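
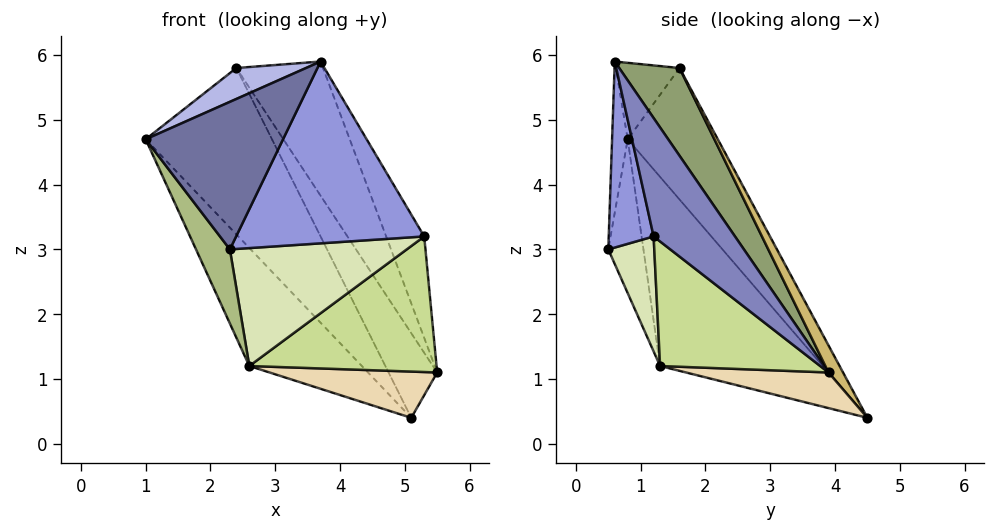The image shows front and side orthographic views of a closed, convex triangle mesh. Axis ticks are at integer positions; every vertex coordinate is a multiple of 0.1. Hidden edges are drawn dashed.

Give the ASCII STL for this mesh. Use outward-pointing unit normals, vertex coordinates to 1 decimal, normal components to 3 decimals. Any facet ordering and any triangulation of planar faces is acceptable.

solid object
 facet normal -0.113 -0.990 0.089
  outer loop
   vertex 2.3 0.5 3.0
   vertex 3.7 0.6 5.9
   vertex 1.0 0.8 4.7
  endloop
 endfacet
 facet normal 0.766 0.358 0.534
  outer loop
   vertex 5.3 1.2 3.2
   vertex 5.5 3.9 1.1
   vertex 3.7 0.6 5.9
  endloop
 endfacet
 facet normal 0.231 -0.970 -0.078
  outer loop
   vertex 5.3 1.2 3.2
   vertex 3.7 0.6 5.9
   vertex 2.3 0.5 3.0
  endloop
 endfacet
 facet normal -0.393 -0.430 0.813
  outer loop
   vertex 2.4 1.6 5.8
   vertex 1.0 0.8 4.7
   vertex 3.7 0.6 5.9
  endloop
 endfacet
 facet normal 0.451 0.648 0.614
  outer loop
   vertex 2.4 1.6 5.8
   vertex 3.7 0.6 5.9
   vertex 5.5 3.9 1.1
  endloop
 endfacet
 facet normal -0.662 -0.638 -0.394
  outer loop
   vertex 2.6 1.3 1.2
   vertex 2.3 0.5 3.0
   vertex 1.0 0.8 4.7
  endloop
 endfacet
 facet normal 0.479 -0.561 -0.675
  outer loop
   vertex 2.6 1.3 1.2
   vertex 5.5 3.9 1.1
   vertex 5.3 1.2 3.2
  endloop
 endfacet
 facet normal 0.235 -0.902 -0.362
  outer loop
   vertex 2.6 1.3 1.2
   vertex 5.3 1.2 3.2
   vertex 2.3 0.5 3.0
  endloop
 endfacet
 facet normal -0.574 0.806 0.145
  outer loop
   vertex 5.1 4.5 0.4
   vertex 1.0 0.8 4.7
   vertex 2.4 1.6 5.8
  endloop
 endfacet
 facet normal 0.239 0.801 0.549
  outer loop
   vertex 5.1 4.5 0.4
   vertex 2.4 1.6 5.8
   vertex 5.5 3.9 1.1
  endloop
 endfacet
 facet normal -0.789 0.546 -0.283
  outer loop
   vertex 5.1 4.5 0.4
   vertex 2.6 1.3 1.2
   vertex 1.0 0.8 4.7
  endloop
 endfacet
 facet normal 0.453 -0.533 -0.715
  outer loop
   vertex 5.1 4.5 0.4
   vertex 5.5 3.9 1.1
   vertex 2.6 1.3 1.2
  endloop
 endfacet
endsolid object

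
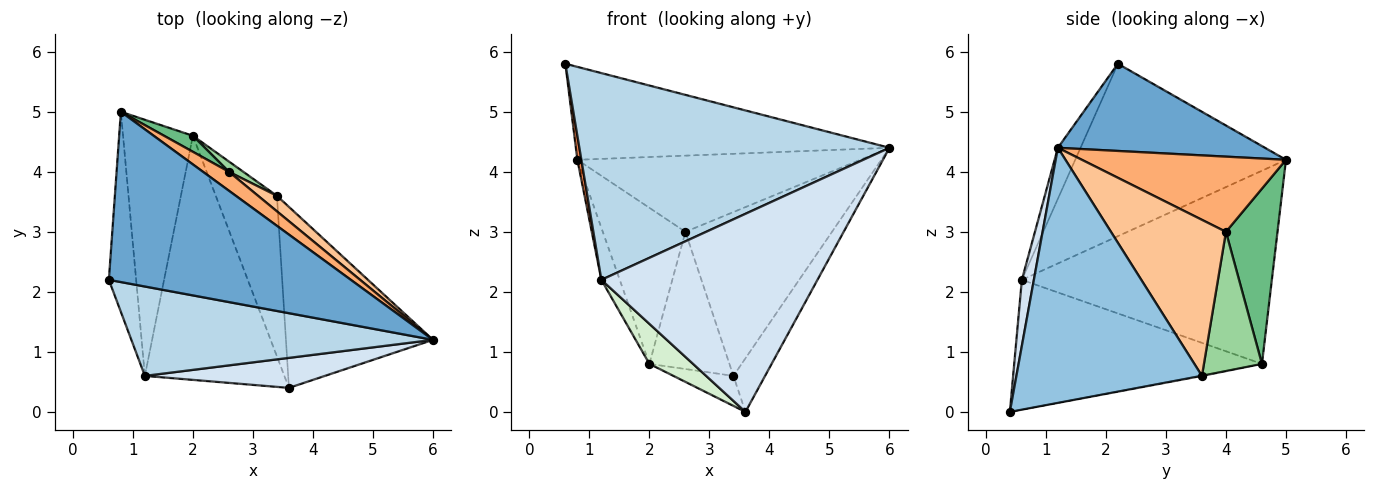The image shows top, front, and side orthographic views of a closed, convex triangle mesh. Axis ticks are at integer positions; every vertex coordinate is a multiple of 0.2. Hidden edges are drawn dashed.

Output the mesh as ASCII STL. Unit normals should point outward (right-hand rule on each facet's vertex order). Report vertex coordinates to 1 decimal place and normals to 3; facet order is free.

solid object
 facet normal 0.302 0.457 0.837
  outer loop
   vertex 0.8 5.0 4.2
   vertex 0.6 2.2 5.8
   vertex 6.0 1.2 4.4
  endloop
 endfacet
 facet normal 0.857 0.146 -0.494
  outer loop
   vertex 3.4 3.6 0.6
   vertex 6.0 1.2 4.4
   vertex 3.6 0.4 0.0
  endloop
 endfacet
 facet normal -0.067 -0.916 0.396
  outer loop
   vertex 1.2 0.6 2.2
   vertex 6.0 1.2 4.4
   vertex 0.6 2.2 5.8
  endloop
 endfacet
 facet normal 0.055 -0.987 0.150
  outer loop
   vertex 1.2 0.6 2.2
   vertex 3.6 0.4 0.0
   vertex 6.0 1.2 4.4
  endloop
 endfacet
 facet normal -0.988 -0.019 -0.156
  outer loop
   vertex 1.2 0.6 2.2
   vertex 0.6 2.2 5.8
   vertex 0.8 5.0 4.2
  endloop
 endfacet
 facet normal 0.573 0.795 0.198
  outer loop
   vertex 2.6 4.0 3.0
   vertex 0.8 5.0 4.2
   vertex 6.0 1.2 4.4
  endloop
 endfacet
 facet normal 0.616 0.785 0.074
  outer loop
   vertex 2.6 4.0 3.0
   vertex 6.0 1.2 4.4
   vertex 3.4 3.6 0.6
  endloop
 endfacet
 facet normal -0.938 0.069 -0.339
  outer loop
   vertex 2.0 4.6 0.8
   vertex 1.2 0.6 2.2
   vertex 0.8 5.0 4.2
  endloop
 endfacet
 facet normal 0.527 0.845 0.087
  outer loop
   vertex 2.0 4.6 0.8
   vertex 0.8 5.0 4.2
   vertex 2.6 4.0 3.0
  endloop
 endfacet
 facet normal 0.586 0.808 0.061
  outer loop
   vertex 2.0 4.6 0.8
   vertex 2.6 4.0 3.0
   vertex 3.4 3.6 0.6
  endloop
 endfacet
 facet normal -0.009 0.184 -0.983
  outer loop
   vertex 2.0 4.6 0.8
   vertex 3.4 3.6 0.6
   vertex 3.6 0.4 0.0
  endloop
 endfacet
 facet normal -0.676 -0.119 -0.727
  outer loop
   vertex 2.0 4.6 0.8
   vertex 3.6 0.4 0.0
   vertex 1.2 0.6 2.2
  endloop
 endfacet
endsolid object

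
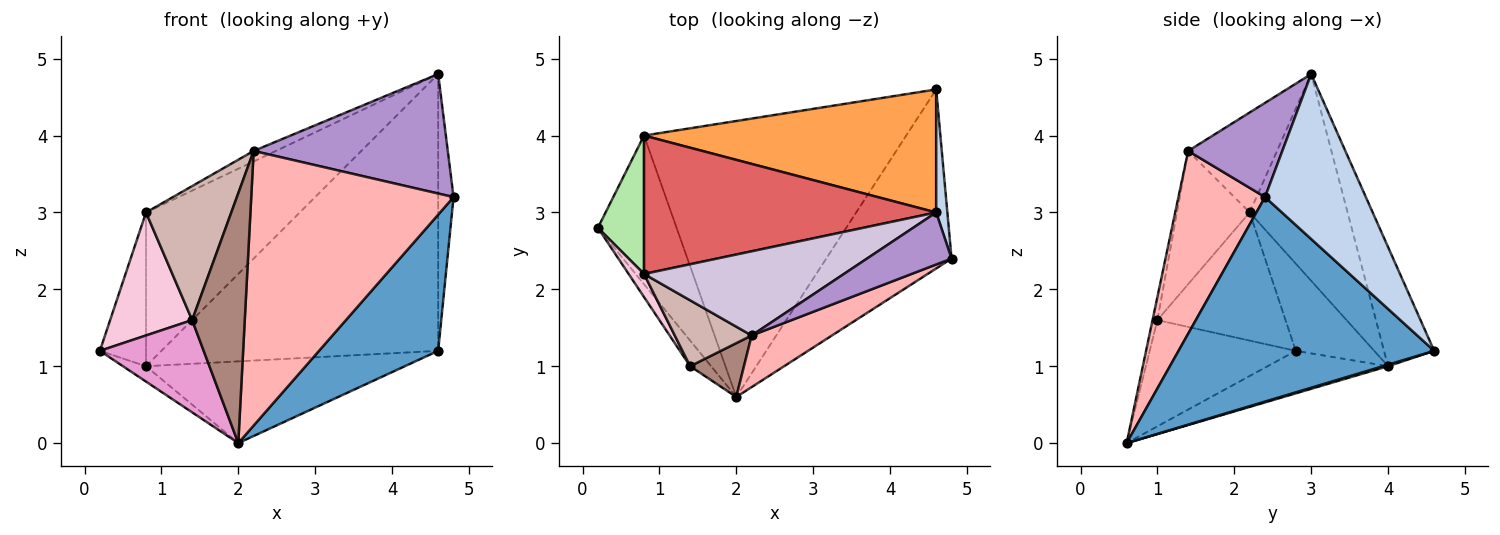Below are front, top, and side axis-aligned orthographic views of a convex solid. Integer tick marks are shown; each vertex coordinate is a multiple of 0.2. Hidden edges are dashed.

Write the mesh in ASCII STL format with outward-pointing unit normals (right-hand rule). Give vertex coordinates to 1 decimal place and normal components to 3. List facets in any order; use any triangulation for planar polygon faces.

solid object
 facet normal 0.792 -0.369 -0.486
  outer loop
   vertex 2.0 0.6 0.0
   vertex 4.6 4.6 1.2
   vertex 4.8 2.4 3.2
  endloop
 endfacet
 facet normal 0.986 0.150 0.067
  outer loop
   vertex 4.6 3.0 4.8
   vertex 4.8 2.4 3.2
   vertex 4.6 4.6 1.2
  endloop
 endfacet
 facet normal -0.163 0.902 0.401
  outer loop
   vertex 0.8 4.0 1.0
   vertex 4.6 3.0 4.8
   vertex 4.6 4.6 1.2
  endloop
 endfacet
 facet normal -0.473 0.091 -0.876
  outer loop
   vertex 0.8 4.0 1.0
   vertex 2.0 0.6 0.0
   vertex 0.2 2.8 1.2
  endloop
 endfacet
 facet normal 0.006 0.284 -0.959
  outer loop
   vertex 0.8 4.0 1.0
   vertex 4.6 4.6 1.2
   vertex 2.0 0.6 0.0
  endloop
 endfacet
 facet normal -0.784 0.461 0.415
  outer loop
   vertex 0.8 2.2 3.0
   vertex 0.8 4.0 1.0
   vertex 0.2 2.8 1.2
  endloop
 endfacet
 facet normal -0.428 0.672 0.605
  outer loop
   vertex 0.8 2.2 3.0
   vertex 4.6 3.0 4.8
   vertex 0.8 4.0 1.0
  endloop
 endfacet
 facet normal 0.388 -0.906 0.170
  outer loop
   vertex 2.2 1.4 3.8
   vertex 2.0 0.6 0.0
   vertex 4.8 2.4 3.2
  endloop
 endfacet
 facet normal 0.406 -0.838 0.365
  outer loop
   vertex 2.2 1.4 3.8
   vertex 4.8 2.4 3.2
   vertex 4.6 3.0 4.8
  endloop
 endfacet
 facet normal -0.444 0.111 0.889
  outer loop
   vertex 2.2 1.4 3.8
   vertex 4.6 3.0 4.8
   vertex 0.8 2.2 3.0
  endloop
 endfacet
 facet normal -0.090 -0.974 0.210
  outer loop
   vertex 1.4 1.0 1.6
   vertex 2.0 0.6 0.0
   vertex 2.2 1.4 3.8
  endloop
 endfacet
 facet normal -0.608 -0.713 0.351
  outer loop
   vertex 1.4 1.0 1.6
   vertex 2.2 1.4 3.8
   vertex 0.8 2.2 3.0
  endloop
 endfacet
 facet normal -0.805 -0.572 -0.159
  outer loop
   vertex 1.4 1.0 1.6
   vertex 0.2 2.8 1.2
   vertex 2.0 0.6 0.0
  endloop
 endfacet
 facet normal -0.838 -0.536 0.101
  outer loop
   vertex 1.4 1.0 1.6
   vertex 0.8 2.2 3.0
   vertex 0.2 2.8 1.2
  endloop
 endfacet
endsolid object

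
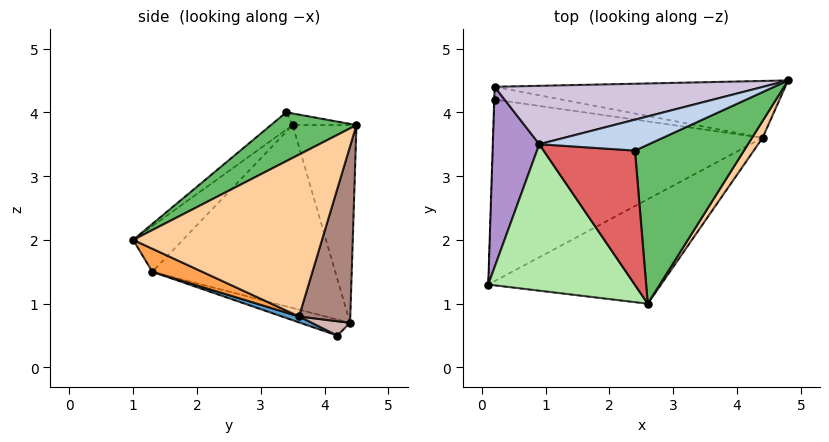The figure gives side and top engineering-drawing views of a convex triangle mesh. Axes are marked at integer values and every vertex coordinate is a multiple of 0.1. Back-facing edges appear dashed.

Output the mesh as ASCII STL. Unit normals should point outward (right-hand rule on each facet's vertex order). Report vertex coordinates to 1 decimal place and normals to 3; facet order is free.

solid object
 facet normal 0.021 -0.327 -0.945
  outer loop
   vertex 4.4 3.6 0.8
   vertex 0.1 1.3 1.5
   vertex 0.2 4.2 0.5
  endloop
 endfacet
 facet normal -0.097 0.380 0.920
  outer loop
   vertex 0.9 3.5 3.8
   vertex 2.4 3.4 4.0
   vertex 4.8 4.5 3.8
  endloop
 endfacet
 facet normal 0.116 -0.481 -0.869
  outer loop
   vertex 2.6 1.0 2.0
   vertex 0.1 1.3 1.5
   vertex 4.4 3.6 0.8
  endloop
 endfacet
 facet normal 0.833 -0.551 0.054
  outer loop
   vertex 2.6 1.0 2.0
   vertex 4.4 3.6 0.8
   vertex 4.8 4.5 3.8
  endloop
 endfacet
 facet normal 0.331 -0.588 0.738
  outer loop
   vertex 2.6 1.0 2.0
   vertex 4.8 4.5 3.8
   vertex 2.4 3.4 4.0
  endloop
 endfacet
 facet normal -0.222 -0.665 0.713
  outer loop
   vertex 2.6 1.0 2.0
   vertex 0.9 3.5 3.8
   vertex 0.1 1.3 1.5
  endloop
 endfacet
 facet normal -0.143 -0.641 0.754
  outer loop
   vertex 2.6 1.0 2.0
   vertex 2.4 3.4 4.0
   vertex 0.9 3.5 3.8
  endloop
 endfacet
 facet normal -0.999 0.026 -0.026
  outer loop
   vertex 0.2 4.4 0.7
   vertex 0.2 4.2 0.5
   vertex 0.1 1.3 1.5
  endloop
 endfacet
 facet normal -0.965 0.094 0.245
  outer loop
   vertex 0.2 4.4 0.7
   vertex 0.1 1.3 1.5
   vertex 0.9 3.5 3.8
  endloop
 endfacet
 facet normal -0.235 0.918 0.320
  outer loop
   vertex 0.2 4.4 0.7
   vertex 0.9 3.5 3.8
   vertex 4.8 4.5 3.8
  endloop
 endfacet
 facet normal 0.185 0.934 -0.305
  outer loop
   vertex 0.2 4.4 0.7
   vertex 4.8 4.5 3.8
   vertex 4.4 3.6 0.8
  endloop
 endfacet
 facet normal 0.150 0.699 -0.699
  outer loop
   vertex 0.2 4.4 0.7
   vertex 4.4 3.6 0.8
   vertex 0.2 4.2 0.5
  endloop
 endfacet
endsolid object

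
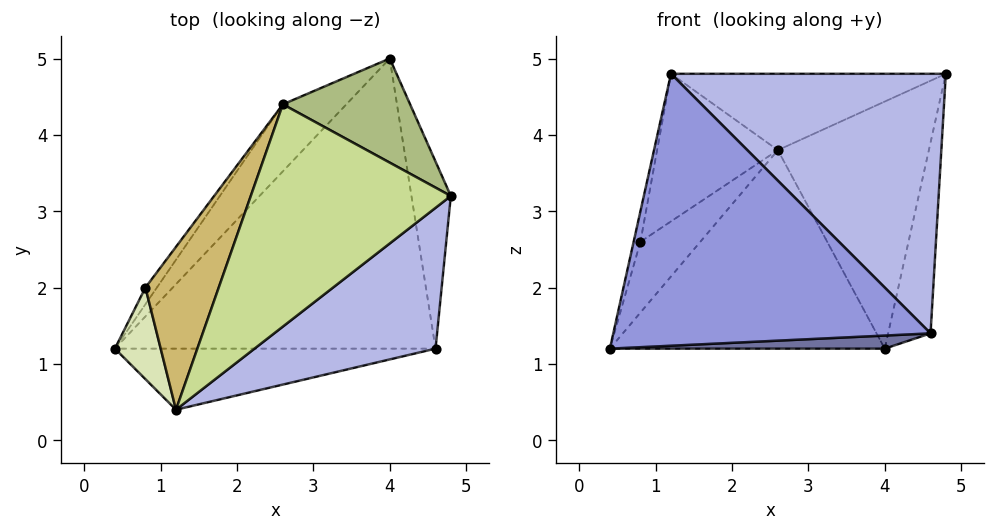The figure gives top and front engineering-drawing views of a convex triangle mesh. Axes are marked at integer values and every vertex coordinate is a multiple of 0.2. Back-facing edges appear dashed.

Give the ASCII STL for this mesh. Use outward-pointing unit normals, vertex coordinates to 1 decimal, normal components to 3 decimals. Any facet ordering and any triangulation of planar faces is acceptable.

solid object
 facet normal 0.048 -0.045 -0.998
  outer loop
   vertex 4.6 1.2 1.4
   vertex 0.4 1.2 1.2
   vertex 4.0 5.0 1.2
  endloop
 endfacet
 facet normal 0.979 0.147 -0.144
  outer loop
   vertex 4.6 1.2 1.4
   vertex 4.0 5.0 1.2
   vertex 4.8 3.2 4.8
  endloop
 endfacet
 facet normal 0.010 -0.976 -0.219
  outer loop
   vertex 4.6 1.2 1.4
   vertex 1.2 0.4 4.8
   vertex 0.4 1.2 1.2
  endloop
 endfacet
 facet normal 0.564 -0.726 0.394
  outer loop
   vertex 4.6 1.2 1.4
   vertex 4.8 3.2 4.8
   vertex 1.2 0.4 4.8
  endloop
 endfacet
 facet normal -0.707 0.670 -0.226
  outer loop
   vertex 2.6 4.4 3.8
   vertex 4.0 5.0 1.2
   vertex 0.4 1.2 1.2
  endloop
 endfacet
 facet normal 0.310 0.876 0.369
  outer loop
   vertex 2.6 4.4 3.8
   vertex 4.8 3.2 4.8
   vertex 4.0 5.0 1.2
  endloop
 endfacet
 facet normal -0.245 0.315 0.917
  outer loop
   vertex 2.6 4.4 3.8
   vertex 1.2 0.4 4.8
   vertex 4.8 3.2 4.8
  endloop
 endfacet
 facet normal -0.969 0.078 0.233
  outer loop
   vertex 0.8 2.0 2.6
   vertex 0.4 1.2 1.2
   vertex 1.2 0.4 4.8
  endloop
 endfacet
 facet normal -0.753 0.640 -0.151
  outer loop
   vertex 0.8 2.0 2.6
   vertex 2.6 4.4 3.8
   vertex 0.4 1.2 1.2
  endloop
 endfacet
 facet normal -0.812 0.392 0.433
  outer loop
   vertex 0.8 2.0 2.6
   vertex 1.2 0.4 4.8
   vertex 2.6 4.4 3.8
  endloop
 endfacet
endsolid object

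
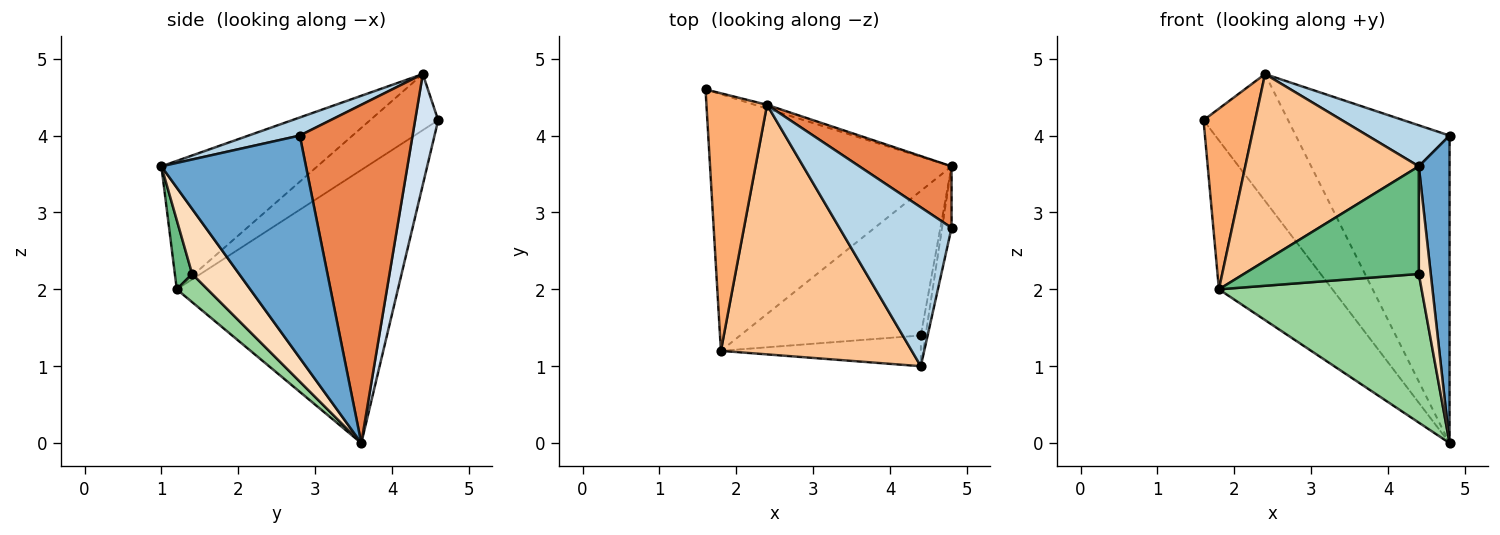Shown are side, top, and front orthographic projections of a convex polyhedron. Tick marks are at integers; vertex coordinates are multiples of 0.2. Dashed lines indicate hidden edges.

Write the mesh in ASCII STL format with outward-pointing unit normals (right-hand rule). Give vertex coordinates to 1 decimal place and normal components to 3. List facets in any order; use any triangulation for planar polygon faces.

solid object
 facet normal 0.977 -0.208 -0.042
  outer loop
   vertex 4.8 3.6 0.0
   vertex 4.8 2.8 4.0
   vertex 4.4 1.0 3.6
  endloop
 endfacet
 facet normal -0.699 0.359 -0.618
  outer loop
   vertex 1.8 1.2 2.0
   vertex 1.6 4.6 4.2
   vertex 4.8 3.6 0.0
  endloop
 endfacet
 facet normal 0.154 -0.247 0.957
  outer loop
   vertex 2.4 4.4 4.8
   vertex 4.4 1.0 3.6
   vertex 4.8 2.8 4.0
  endloop
 endfacet
 facet normal 0.263 0.964 -0.029
  outer loop
   vertex 2.4 4.4 4.8
   vertex 4.8 3.6 0.0
   vertex 1.6 4.6 4.2
  endloop
 endfacet
 facet normal 0.584 0.796 0.159
  outer loop
   vertex 2.4 4.4 4.8
   vertex 4.8 2.8 4.0
   vertex 4.8 3.6 0.0
  endloop
 endfacet
 facet normal -0.604 -0.458 0.653
  outer loop
   vertex 2.4 4.4 4.8
   vertex 1.6 4.6 4.2
   vertex 1.8 1.2 2.0
  endloop
 endfacet
 facet normal -0.474 -0.528 0.705
  outer loop
   vertex 2.4 4.4 4.8
   vertex 1.8 1.2 2.0
   vertex 4.4 1.0 3.6
  endloop
 endfacet
 facet normal 0.967 -0.246 -0.070
  outer loop
   vertex 4.4 1.4 2.2
   vertex 4.8 3.6 0.0
   vertex 4.4 1.0 3.6
  endloop
 endfacet
 facet normal 0.095 -0.957 -0.273
  outer loop
   vertex 4.4 1.4 2.2
   vertex 4.4 1.0 3.6
   vertex 1.8 1.2 2.0
  endloop
 endfacet
 facet normal 0.108 -0.713 -0.693
  outer loop
   vertex 4.4 1.4 2.2
   vertex 1.8 1.2 2.0
   vertex 4.8 3.6 0.0
  endloop
 endfacet
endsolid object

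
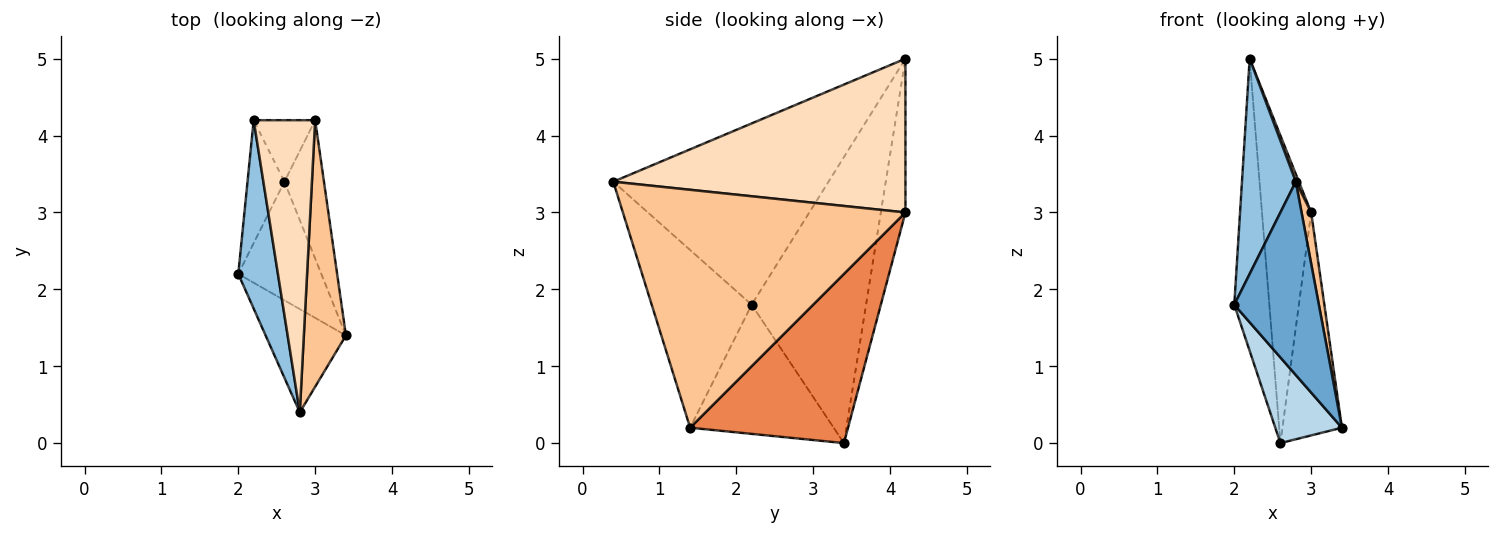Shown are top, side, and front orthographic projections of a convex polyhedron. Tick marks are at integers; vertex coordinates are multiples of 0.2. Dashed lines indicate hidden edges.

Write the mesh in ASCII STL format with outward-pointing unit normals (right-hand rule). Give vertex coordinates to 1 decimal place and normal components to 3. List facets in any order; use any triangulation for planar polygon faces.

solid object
 facet normal -0.722 -0.611 -0.326
  outer loop
   vertex 2.8 0.4 3.4
   vertex 2.0 2.2 1.8
   vertex 3.4 1.4 0.2
  endloop
 endfacet
 facet normal -0.949 -0.237 0.208
  outer loop
   vertex 2.8 0.4 3.4
   vertex 2.2 4.2 5.0
   vertex 2.0 2.2 1.8
  endloop
 endfacet
 facet normal -0.784 -0.364 -0.504
  outer loop
   vertex 2.6 3.4 0.0
   vertex 3.4 1.4 0.2
   vertex 2.0 2.2 1.8
  endloop
 endfacet
 facet normal -0.949 0.291 -0.122
  outer loop
   vertex 2.6 3.4 0.0
   vertex 2.0 2.2 1.8
   vertex 2.2 4.2 5.0
  endloop
 endfacet
 facet normal 0.914 0.344 -0.214
  outer loop
   vertex 3.0 4.2 3.0
   vertex 3.4 1.4 0.2
   vertex 2.6 3.4 0.0
  endloop
 endfacet
 facet normal -0.440 0.880 -0.176
  outer loop
   vertex 3.0 4.2 3.0
   vertex 2.6 3.4 0.0
   vertex 2.2 4.2 5.0
  endloop
 endfacet
 facet normal 0.984 -0.033 0.174
  outer loop
   vertex 3.0 4.2 3.0
   vertex 2.8 0.4 3.4
   vertex 3.4 1.4 0.2
  endloop
 endfacet
 facet normal 0.928 -0.010 0.371
  outer loop
   vertex 3.0 4.2 3.0
   vertex 2.2 4.2 5.0
   vertex 2.8 0.4 3.4
  endloop
 endfacet
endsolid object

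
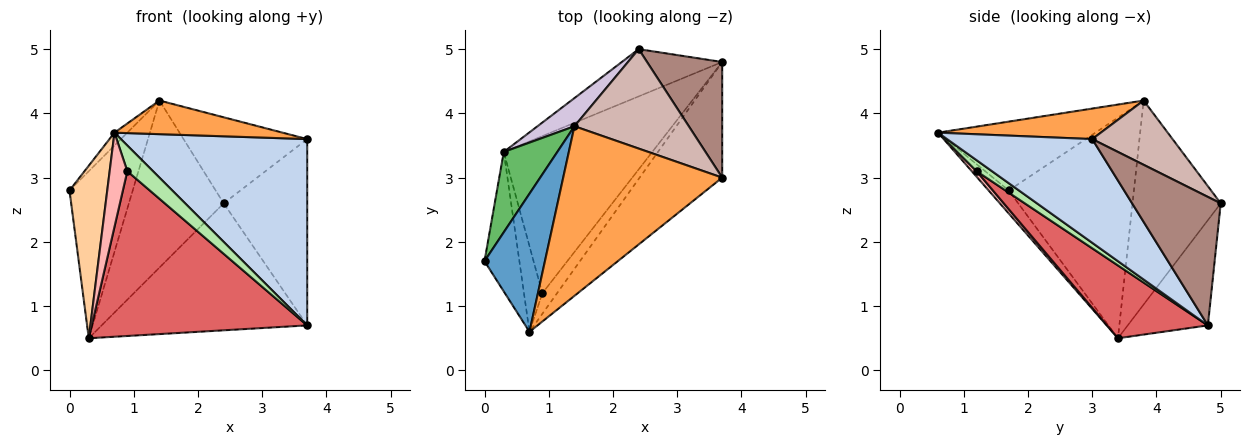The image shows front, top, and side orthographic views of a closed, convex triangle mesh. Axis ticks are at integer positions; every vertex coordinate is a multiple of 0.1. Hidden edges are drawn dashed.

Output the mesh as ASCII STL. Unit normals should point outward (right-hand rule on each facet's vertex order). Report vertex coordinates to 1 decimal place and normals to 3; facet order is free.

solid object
 facet normal -0.750 0.061 0.658
  outer loop
   vertex 1.4 3.8 4.2
   vertex 0.0 1.7 2.8
   vertex 0.7 0.6 3.7
  endloop
 endfacet
 facet normal 0.552 -0.708 -0.440
  outer loop
   vertex 3.7 3.0 3.6
   vertex 0.7 0.6 3.7
   vertex 3.7 4.8 0.7
  endloop
 endfacet
 facet normal 0.185 -0.191 0.964
  outer loop
   vertex 3.7 3.0 3.6
   vertex 1.4 3.8 4.2
   vertex 0.7 0.6 3.7
  endloop
 endfacet
 facet normal -0.382 -0.719 -0.581
  outer loop
   vertex 0.3 3.4 0.5
   vertex 0.7 0.6 3.7
   vertex 0.0 1.7 2.8
  endloop
 endfacet
 facet normal -0.872 0.440 0.212
  outer loop
   vertex 0.3 3.4 0.5
   vertex 0.0 1.7 2.8
   vertex 1.4 3.8 4.2
  endloop
 endfacet
 facet normal 0.424 -0.707 -0.566
  outer loop
   vertex 0.9 1.2 3.1
   vertex 3.7 4.8 0.7
   vertex 0.7 0.6 3.7
  endloop
 endfacet
 facet normal 0.321 -0.685 -0.654
  outer loop
   vertex 0.9 1.2 3.1
   vertex 0.3 3.4 0.5
   vertex 3.7 4.8 0.7
  endloop
 endfacet
 facet normal 0.198 -0.725 -0.659
  outer loop
   vertex 0.9 1.2 3.1
   vertex 0.7 0.6 3.7
   vertex 0.3 3.4 0.5
  endloop
 endfacet
 facet normal -0.343 0.880 -0.327
  outer loop
   vertex 2.4 5.0 2.6
   vertex 3.7 4.8 0.7
   vertex 0.3 3.4 0.5
  endloop
 endfacet
 facet normal -0.676 0.727 0.122
  outer loop
   vertex 2.4 5.0 2.6
   vertex 0.3 3.4 0.5
   vertex 1.4 3.8 4.2
  endloop
 endfacet
 facet normal 0.670 0.631 0.392
  outer loop
   vertex 2.4 5.0 2.6
   vertex 3.7 3.0 3.6
   vertex 3.7 4.8 0.7
  endloop
 endfacet
 facet normal 0.391 0.602 0.696
  outer loop
   vertex 2.4 5.0 2.6
   vertex 1.4 3.8 4.2
   vertex 3.7 3.0 3.6
  endloop
 endfacet
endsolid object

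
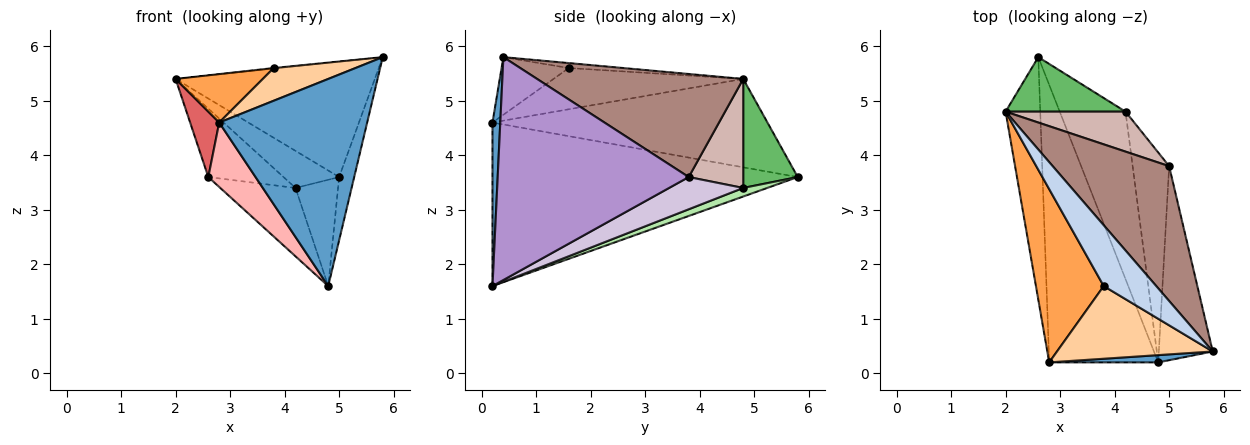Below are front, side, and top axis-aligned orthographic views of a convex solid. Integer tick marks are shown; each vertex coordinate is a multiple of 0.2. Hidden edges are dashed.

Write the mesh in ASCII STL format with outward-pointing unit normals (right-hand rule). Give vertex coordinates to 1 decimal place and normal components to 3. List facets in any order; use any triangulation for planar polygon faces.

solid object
 facet normal 0.053 -0.998 0.035
  outer loop
   vertex 4.8 0.2 1.6
   vertex 5.8 0.4 5.8
   vertex 2.8 0.2 4.6
  endloop
 endfacet
 facet normal -0.094 0.009 0.996
  outer loop
   vertex 3.8 1.6 5.6
   vertex 5.8 0.4 5.8
   vertex 2.0 4.8 5.4
  endloop
 endfacet
 facet normal -0.506 -0.232 0.831
  outer loop
   vertex 3.8 1.6 5.6
   vertex 2.0 4.8 5.4
   vertex 2.8 0.2 4.6
  endloop
 endfacet
 facet normal -0.320 -0.389 0.864
  outer loop
   vertex 3.8 1.6 5.6
   vertex 2.8 0.2 4.6
   vertex 5.8 0.4 5.8
  endloop
 endfacet
 facet normal 0.493 0.680 0.542
  outer loop
   vertex 2.6 5.8 3.6
   vertex 2.0 4.8 5.4
   vertex 4.2 4.8 3.4
  endloop
 endfacet
 facet normal 0.120 0.375 -0.919
  outer loop
   vertex 2.6 5.8 3.6
   vertex 4.2 4.8 3.4
   vertex 4.8 0.2 1.6
  endloop
 endfacet
 facet normal -0.927 -0.098 -0.363
  outer loop
   vertex 2.6 5.8 3.6
   vertex 2.8 0.2 4.6
   vertex 2.0 4.8 5.4
  endloop
 endfacet
 facet normal -0.825 -0.128 -0.550
  outer loop
   vertex 2.6 5.8 3.6
   vertex 4.8 0.2 1.6
   vertex 2.8 0.2 4.6
  endloop
 endfacet
 facet normal 0.969 0.076 -0.234
  outer loop
   vertex 5.0 3.8 3.6
   vertex 5.8 0.4 5.8
   vertex 4.8 0.2 1.6
  endloop
 endfacet
 facet normal 0.619 0.355 -0.701
  outer loop
   vertex 5.0 3.8 3.6
   vertex 4.8 0.2 1.6
   vertex 4.2 4.8 3.4
  endloop
 endfacet
 facet normal 0.558 0.539 0.631
  outer loop
   vertex 5.0 3.8 3.6
   vertex 2.0 4.8 5.4
   vertex 5.8 0.4 5.8
  endloop
 endfacet
 facet normal 0.555 0.566 0.610
  outer loop
   vertex 5.0 3.8 3.6
   vertex 4.2 4.8 3.4
   vertex 2.0 4.8 5.4
  endloop
 endfacet
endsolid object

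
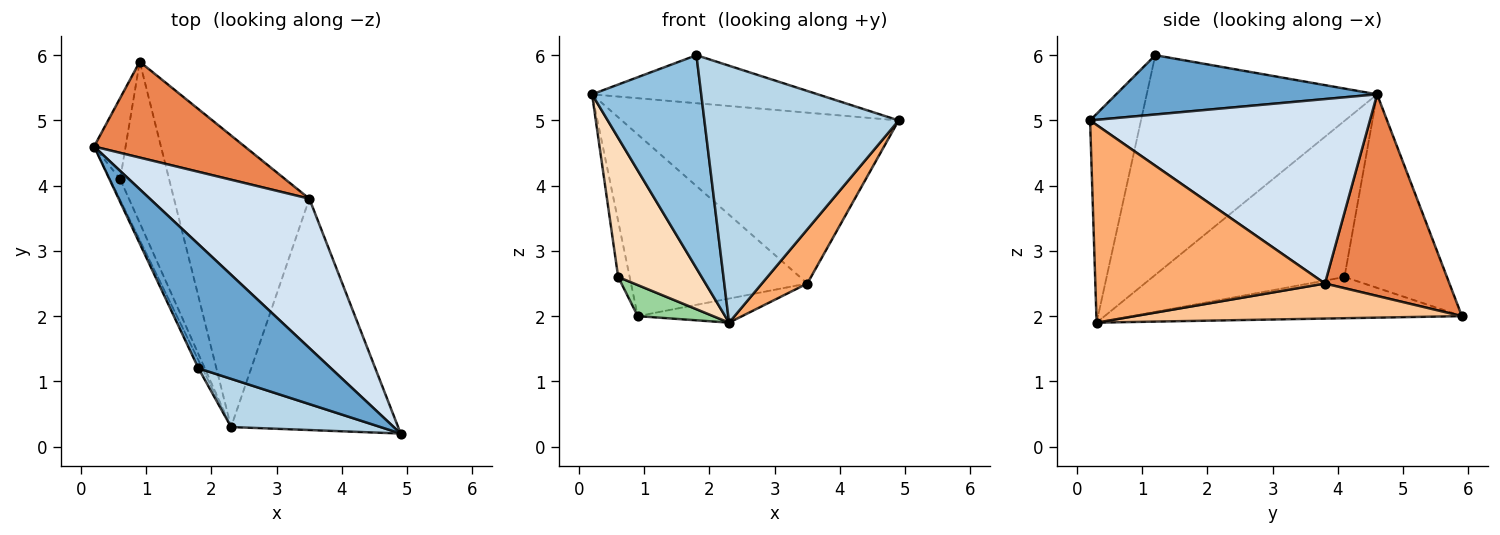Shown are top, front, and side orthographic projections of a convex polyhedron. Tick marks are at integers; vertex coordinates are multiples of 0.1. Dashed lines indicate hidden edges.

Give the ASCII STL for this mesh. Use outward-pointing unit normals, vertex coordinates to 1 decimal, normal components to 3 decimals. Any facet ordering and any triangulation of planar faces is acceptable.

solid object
 facet normal 0.385 0.333 0.861
  outer loop
   vertex 1.8 1.2 6.0
   vertex 4.9 0.2 5.0
   vertex 0.2 4.6 5.4
  endloop
 endfacet
 facet normal -0.904 -0.428 -0.016
  outer loop
   vertex 1.8 1.2 6.0
   vertex 0.2 4.6 5.4
   vertex 2.3 0.3 1.9
  endloop
 endfacet
 facet normal -0.249 -0.952 0.179
  outer loop
   vertex 1.8 1.2 6.0
   vertex 2.3 0.3 1.9
   vertex 4.9 0.2 5.0
  endloop
 endfacet
 facet normal 0.606 0.599 0.524
  outer loop
   vertex 3.5 3.8 2.5
   vertex 0.2 4.6 5.4
   vertex 4.9 0.2 5.0
  endloop
 endfacet
 facet normal 0.530 0.750 0.396
  outer loop
   vertex 3.5 3.8 2.5
   vertex 0.9 5.9 2.0
   vertex 0.2 4.6 5.4
  endloop
 endfacet
 facet normal 0.755 -0.150 -0.638
  outer loop
   vertex 3.5 3.8 2.5
   vertex 4.9 0.2 5.0
   vertex 2.3 0.3 1.9
  endloop
 endfacet
 facet normal 0.250 0.080 -0.965
  outer loop
   vertex 3.5 3.8 2.5
   vertex 2.3 0.3 1.9
   vertex 0.9 5.9 2.0
  endloop
 endfacet
 facet normal -0.915 -0.398 -0.060
  outer loop
   vertex 0.6 4.1 2.6
   vertex 2.3 0.3 1.9
   vertex 0.2 4.6 5.4
  endloop
 endfacet
 facet normal -0.981 0.110 -0.160
  outer loop
   vertex 0.6 4.1 2.6
   vertex 0.2 4.6 5.4
   vertex 0.9 5.9 2.0
  endloop
 endfacet
 facet normal -0.638 -0.146 -0.756
  outer loop
   vertex 0.6 4.1 2.6
   vertex 0.9 5.9 2.0
   vertex 2.3 0.3 1.9
  endloop
 endfacet
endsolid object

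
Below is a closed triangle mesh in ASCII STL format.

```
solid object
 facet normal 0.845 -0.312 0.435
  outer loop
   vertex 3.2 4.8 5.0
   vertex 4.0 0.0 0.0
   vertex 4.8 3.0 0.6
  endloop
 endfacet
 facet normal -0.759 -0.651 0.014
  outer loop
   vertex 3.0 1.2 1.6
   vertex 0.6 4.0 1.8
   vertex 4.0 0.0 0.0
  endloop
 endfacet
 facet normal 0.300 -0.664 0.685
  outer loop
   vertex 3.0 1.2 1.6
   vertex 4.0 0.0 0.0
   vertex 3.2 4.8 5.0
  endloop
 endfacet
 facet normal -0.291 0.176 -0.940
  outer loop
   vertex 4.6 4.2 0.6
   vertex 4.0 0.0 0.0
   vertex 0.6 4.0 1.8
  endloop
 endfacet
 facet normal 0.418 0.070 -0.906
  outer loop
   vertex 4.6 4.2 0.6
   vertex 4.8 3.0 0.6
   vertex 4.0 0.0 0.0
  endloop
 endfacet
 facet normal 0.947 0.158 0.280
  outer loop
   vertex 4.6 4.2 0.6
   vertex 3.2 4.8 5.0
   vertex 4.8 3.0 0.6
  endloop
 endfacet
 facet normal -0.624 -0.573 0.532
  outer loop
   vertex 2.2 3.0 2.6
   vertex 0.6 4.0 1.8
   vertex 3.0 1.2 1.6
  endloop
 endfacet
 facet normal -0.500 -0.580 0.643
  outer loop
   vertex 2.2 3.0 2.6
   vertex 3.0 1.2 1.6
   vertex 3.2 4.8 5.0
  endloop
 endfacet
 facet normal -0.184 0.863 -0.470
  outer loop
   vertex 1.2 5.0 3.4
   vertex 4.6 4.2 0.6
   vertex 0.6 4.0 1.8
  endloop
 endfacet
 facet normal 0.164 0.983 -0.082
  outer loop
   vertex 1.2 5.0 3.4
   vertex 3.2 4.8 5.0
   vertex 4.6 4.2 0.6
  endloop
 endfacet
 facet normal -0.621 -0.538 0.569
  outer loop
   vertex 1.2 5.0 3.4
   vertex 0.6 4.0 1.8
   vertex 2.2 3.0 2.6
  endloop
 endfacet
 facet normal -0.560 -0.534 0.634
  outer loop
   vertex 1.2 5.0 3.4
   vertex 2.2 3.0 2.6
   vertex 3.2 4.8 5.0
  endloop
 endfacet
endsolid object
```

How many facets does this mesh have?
12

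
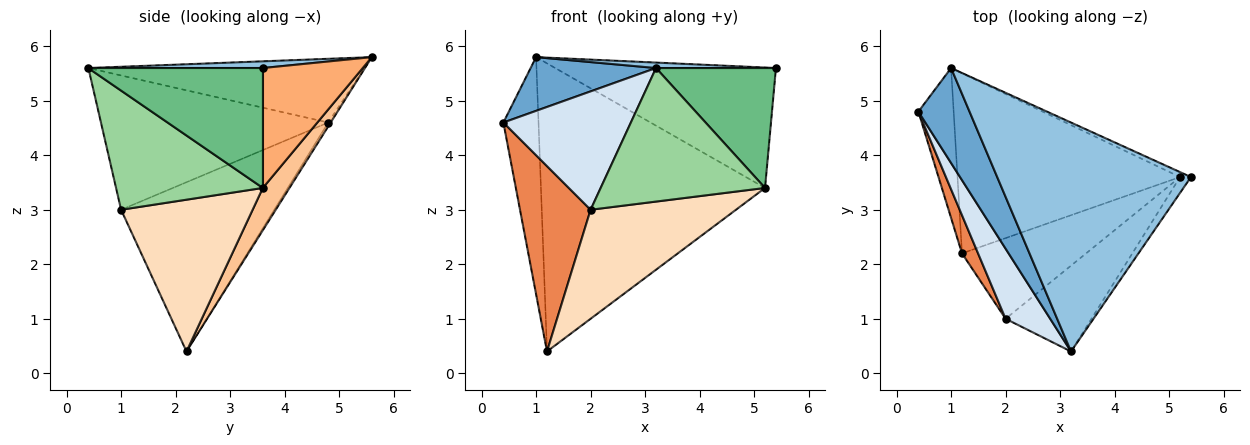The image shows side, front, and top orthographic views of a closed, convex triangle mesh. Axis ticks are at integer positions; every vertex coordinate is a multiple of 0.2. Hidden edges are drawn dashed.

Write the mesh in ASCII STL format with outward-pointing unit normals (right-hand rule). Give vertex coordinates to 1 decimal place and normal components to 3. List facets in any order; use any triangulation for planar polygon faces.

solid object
 facet normal -0.735 -0.334 0.590
  outer loop
   vertex 1.0 5.6 5.8
   vertex 0.4 4.8 4.6
   vertex 3.2 0.4 5.6
  endloop
 endfacet
 facet normal 0.035 -0.024 0.999
  outer loop
   vertex 1.0 5.6 5.8
   vertex 3.2 0.4 5.6
   vertex 5.4 3.6 5.6
  endloop
 endfacet
 facet normal -0.058 0.844 -0.533
  outer loop
   vertex 1.0 5.6 5.8
   vertex 1.2 2.2 0.4
   vertex 0.4 4.8 4.6
  endloop
 endfacet
 facet normal -0.838 -0.470 0.278
  outer loop
   vertex 2.0 1.0 3.0
   vertex 3.2 0.4 5.6
   vertex 0.4 4.8 4.6
  endloop
 endfacet
 facet normal -0.905 -0.417 0.086
  outer loop
   vertex 2.0 1.0 3.0
   vertex 0.4 4.8 4.6
   vertex 1.2 2.2 0.4
  endloop
 endfacet
 facet normal 0.412 0.910 -0.037
  outer loop
   vertex 5.2 3.6 3.4
   vertex 1.0 5.6 5.8
   vertex 5.4 3.6 5.6
  endloop
 endfacet
 facet normal 0.100 0.844 -0.527
  outer loop
   vertex 5.2 3.6 3.4
   vertex 1.2 2.2 0.4
   vertex 1.0 5.6 5.8
  endloop
 endfacet
 facet normal 0.588 -0.650 -0.481
  outer loop
   vertex 5.2 3.6 3.4
   vertex 2.0 1.0 3.0
   vertex 1.2 2.2 0.4
  endloop
 endfacet
 facet normal 0.822 -0.565 -0.075
  outer loop
   vertex 5.2 3.6 3.4
   vertex 5.4 3.6 5.6
   vertex 3.2 0.4 5.6
  endloop
 endfacet
 facet normal 0.601 -0.673 -0.432
  outer loop
   vertex 5.2 3.6 3.4
   vertex 3.2 0.4 5.6
   vertex 2.0 1.0 3.0
  endloop
 endfacet
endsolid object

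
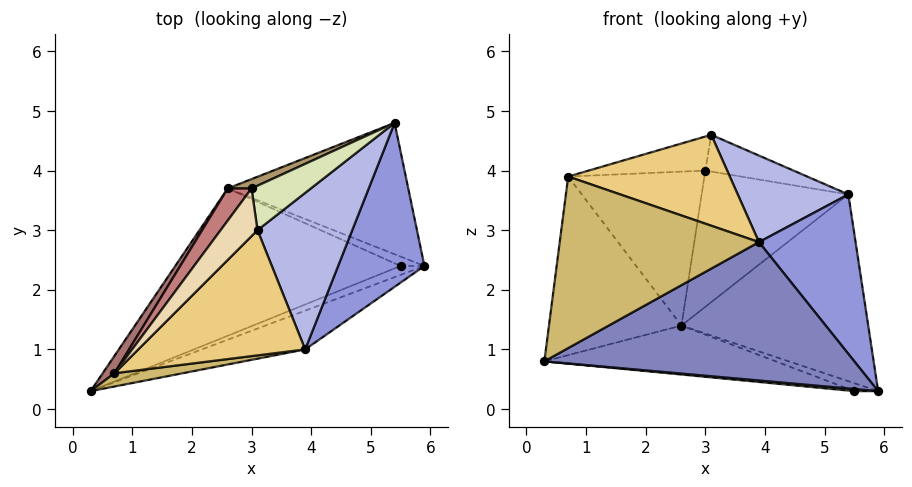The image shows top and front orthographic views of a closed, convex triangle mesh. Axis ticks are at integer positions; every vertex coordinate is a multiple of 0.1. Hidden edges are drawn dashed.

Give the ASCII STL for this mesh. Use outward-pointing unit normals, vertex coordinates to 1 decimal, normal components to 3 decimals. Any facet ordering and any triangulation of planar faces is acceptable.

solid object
 facet normal 0.129 0.811 -0.570
  outer loop
   vertex 2.6 3.7 1.4
   vertex 5.4 4.8 3.6
   vertex 5.9 2.4 0.3
  endloop
 endfacet
 facet normal 0.319 -0.913 -0.256
  outer loop
   vertex 3.9 1.0 2.8
   vertex 0.3 0.3 0.8
   vertex 5.9 2.4 0.3
  endloop
 endfacet
 facet normal 0.811 -0.408 0.420
  outer loop
   vertex 3.9 1.0 2.8
   vertex 5.9 2.4 0.3
   vertex 5.4 4.8 3.6
  endloop
 endfacet
 facet normal 0.605 -0.385 0.697
  outer loop
   vertex 3.9 1.0 2.8
   vertex 5.4 4.8 3.6
   vertex 3.1 3.0 4.6
  endloop
 endfacet
 facet normal 0.000 -0.232 -0.973
  outer loop
   vertex 5.5 2.4 0.3
   vertex 5.9 2.4 0.3
   vertex 0.3 0.3 0.8
  endloop
 endfacet
 facet normal -0.214 0.308 -0.927
  outer loop
   vertex 5.5 2.4 0.3
   vertex 0.3 0.3 0.8
   vertex 2.6 3.7 1.4
  endloop
 endfacet
 facet normal 0.000 0.646 -0.763
  outer loop
   vertex 5.5 2.4 0.3
   vertex 2.6 3.7 1.4
   vertex 5.9 2.4 0.3
  endloop
 endfacet
 facet normal -0.161 0.629 0.761
  outer loop
   vertex 3.0 3.7 4.0
   vertex 3.1 3.0 4.6
   vertex 5.4 4.8 3.6
  endloop
 endfacet
 facet normal -0.407 0.911 0.063
  outer loop
   vertex 3.0 3.7 4.0
   vertex 5.4 4.8 3.6
   vertex 2.6 3.7 1.4
  endloop
 endfacet
 facet normal 0.149 -0.986 0.076
  outer loop
   vertex 0.7 0.6 3.9
   vertex 0.3 0.3 0.8
   vertex 3.9 1.0 2.8
  endloop
 endfacet
 facet normal 0.332 -0.554 0.763
  outer loop
   vertex 0.7 0.6 3.9
   vertex 3.9 1.0 2.8
   vertex 3.1 3.0 4.6
  endloop
 endfacet
 facet normal -0.633 0.450 0.630
  outer loop
   vertex 0.7 0.6 3.9
   vertex 3.1 3.0 4.6
   vertex 3.0 3.7 4.0
  endloop
 endfacet
 facet normal -0.831 0.553 0.054
  outer loop
   vertex 0.7 0.6 3.9
   vertex 2.6 3.7 1.4
   vertex 0.3 0.3 0.8
  endloop
 endfacet
 facet normal -0.799 0.589 0.123
  outer loop
   vertex 0.7 0.6 3.9
   vertex 3.0 3.7 4.0
   vertex 2.6 3.7 1.4
  endloop
 endfacet
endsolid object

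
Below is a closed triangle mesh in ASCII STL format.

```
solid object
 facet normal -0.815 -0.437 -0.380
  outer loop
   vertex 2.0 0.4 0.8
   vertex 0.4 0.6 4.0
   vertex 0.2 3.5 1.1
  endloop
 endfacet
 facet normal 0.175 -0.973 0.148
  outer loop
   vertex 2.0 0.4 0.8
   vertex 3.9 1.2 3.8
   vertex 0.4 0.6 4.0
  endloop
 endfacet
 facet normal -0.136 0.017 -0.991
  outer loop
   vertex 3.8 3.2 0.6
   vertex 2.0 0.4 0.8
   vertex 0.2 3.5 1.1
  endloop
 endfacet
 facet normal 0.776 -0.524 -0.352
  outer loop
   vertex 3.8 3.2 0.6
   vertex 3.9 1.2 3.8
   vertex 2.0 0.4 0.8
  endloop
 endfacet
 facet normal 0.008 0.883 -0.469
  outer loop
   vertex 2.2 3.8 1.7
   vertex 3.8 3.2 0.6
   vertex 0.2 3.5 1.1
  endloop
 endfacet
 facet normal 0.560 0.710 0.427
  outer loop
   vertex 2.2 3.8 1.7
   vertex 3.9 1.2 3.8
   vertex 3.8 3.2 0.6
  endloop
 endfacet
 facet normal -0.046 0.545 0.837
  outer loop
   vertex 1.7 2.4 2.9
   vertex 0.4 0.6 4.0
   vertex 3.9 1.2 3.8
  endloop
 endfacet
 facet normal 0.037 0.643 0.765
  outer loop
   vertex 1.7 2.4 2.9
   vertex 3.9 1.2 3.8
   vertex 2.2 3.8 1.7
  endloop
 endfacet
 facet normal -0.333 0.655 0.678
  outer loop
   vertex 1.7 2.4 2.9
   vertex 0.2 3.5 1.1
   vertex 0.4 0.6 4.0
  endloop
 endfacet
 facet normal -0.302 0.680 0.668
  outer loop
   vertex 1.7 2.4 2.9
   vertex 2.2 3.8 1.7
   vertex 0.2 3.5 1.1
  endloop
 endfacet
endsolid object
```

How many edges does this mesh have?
15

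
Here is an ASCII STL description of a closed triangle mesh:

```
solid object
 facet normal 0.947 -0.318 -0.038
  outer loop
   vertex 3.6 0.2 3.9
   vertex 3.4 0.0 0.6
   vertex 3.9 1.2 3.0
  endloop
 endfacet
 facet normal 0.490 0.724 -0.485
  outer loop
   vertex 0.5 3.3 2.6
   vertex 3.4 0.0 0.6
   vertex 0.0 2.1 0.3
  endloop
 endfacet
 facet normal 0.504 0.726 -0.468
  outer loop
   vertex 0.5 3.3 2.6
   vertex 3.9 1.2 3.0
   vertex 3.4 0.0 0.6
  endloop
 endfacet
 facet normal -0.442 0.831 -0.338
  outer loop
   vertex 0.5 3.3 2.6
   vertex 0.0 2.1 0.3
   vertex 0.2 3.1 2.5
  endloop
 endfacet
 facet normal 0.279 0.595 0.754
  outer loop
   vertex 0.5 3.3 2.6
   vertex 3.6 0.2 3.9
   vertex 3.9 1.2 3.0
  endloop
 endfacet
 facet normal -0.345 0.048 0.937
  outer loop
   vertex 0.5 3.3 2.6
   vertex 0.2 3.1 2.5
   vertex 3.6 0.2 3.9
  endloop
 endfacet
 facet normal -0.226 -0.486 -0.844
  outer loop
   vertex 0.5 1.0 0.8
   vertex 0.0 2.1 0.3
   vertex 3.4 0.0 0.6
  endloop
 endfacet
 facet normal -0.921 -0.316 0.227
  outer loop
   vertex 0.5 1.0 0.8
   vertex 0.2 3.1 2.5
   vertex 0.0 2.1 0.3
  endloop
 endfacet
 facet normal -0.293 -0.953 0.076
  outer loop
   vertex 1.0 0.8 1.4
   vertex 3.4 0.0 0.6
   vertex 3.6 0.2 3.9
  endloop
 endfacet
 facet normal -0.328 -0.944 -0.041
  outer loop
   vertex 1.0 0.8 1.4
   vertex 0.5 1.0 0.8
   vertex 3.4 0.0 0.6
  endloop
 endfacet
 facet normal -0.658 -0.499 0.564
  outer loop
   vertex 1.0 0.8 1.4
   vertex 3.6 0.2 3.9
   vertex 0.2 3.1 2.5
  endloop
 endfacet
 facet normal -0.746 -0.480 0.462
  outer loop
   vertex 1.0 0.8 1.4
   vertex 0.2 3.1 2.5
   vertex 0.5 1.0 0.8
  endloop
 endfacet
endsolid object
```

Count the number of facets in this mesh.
12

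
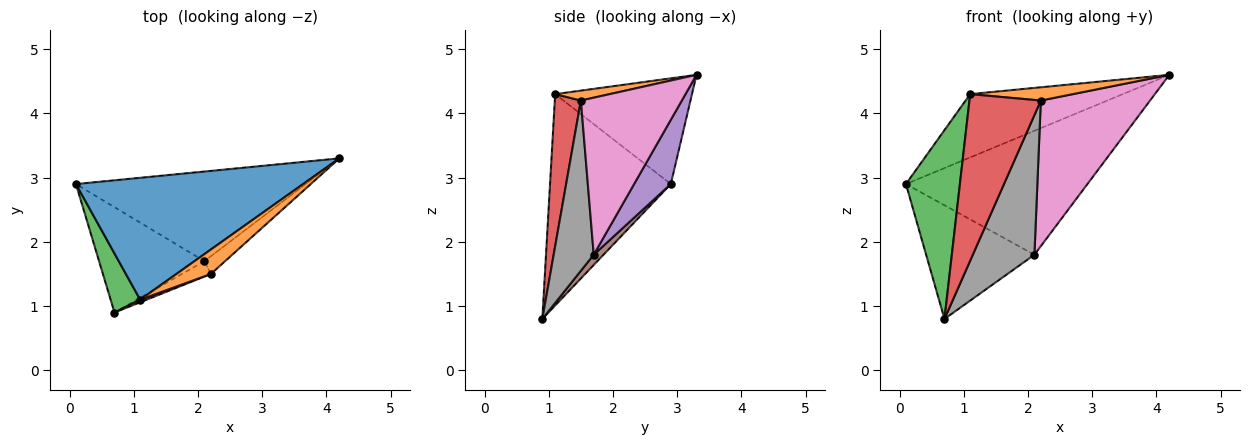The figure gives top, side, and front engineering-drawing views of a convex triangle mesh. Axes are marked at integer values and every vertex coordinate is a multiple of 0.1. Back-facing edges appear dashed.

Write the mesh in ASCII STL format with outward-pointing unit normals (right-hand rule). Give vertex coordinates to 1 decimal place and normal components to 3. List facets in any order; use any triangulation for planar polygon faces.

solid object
 facet normal -0.382 0.426 0.820
  outer loop
   vertex 1.1 1.1 4.3
   vertex 4.2 3.3 4.6
   vertex 0.1 2.9 2.9
  endloop
 endfacet
 facet normal 0.246 -0.462 0.852
  outer loop
   vertex 1.1 1.1 4.3
   vertex 2.2 1.5 4.2
   vertex 4.2 3.3 4.6
  endloop
 endfacet
 facet normal -0.906 -0.405 0.127
  outer loop
   vertex 1.1 1.1 4.3
   vertex 0.1 2.9 2.9
   vertex 0.7 0.9 0.8
  endloop
 endfacet
 facet normal 0.343 -0.939 0.014
  outer loop
   vertex 1.1 1.1 4.3
   vertex 0.7 0.9 0.8
   vertex 2.2 1.5 4.2
  endloop
 endfacet
 facet normal 0.162 0.800 -0.578
  outer loop
   vertex 2.1 1.7 1.8
   vertex 0.1 2.9 2.9
   vertex 4.2 3.3 4.6
  endloop
 endfacet
 facet normal 0.066 0.732 -0.678
  outer loop
   vertex 2.1 1.7 1.8
   vertex 0.7 0.9 0.8
   vertex 0.1 2.9 2.9
  endloop
 endfacet
 facet normal 0.676 -0.731 -0.089
  outer loop
   vertex 2.1 1.7 1.8
   vertex 4.2 3.3 4.6
   vertex 2.2 1.5 4.2
  endloop
 endfacet
 facet normal 0.543 -0.835 -0.092
  outer loop
   vertex 2.1 1.7 1.8
   vertex 2.2 1.5 4.2
   vertex 0.7 0.9 0.8
  endloop
 endfacet
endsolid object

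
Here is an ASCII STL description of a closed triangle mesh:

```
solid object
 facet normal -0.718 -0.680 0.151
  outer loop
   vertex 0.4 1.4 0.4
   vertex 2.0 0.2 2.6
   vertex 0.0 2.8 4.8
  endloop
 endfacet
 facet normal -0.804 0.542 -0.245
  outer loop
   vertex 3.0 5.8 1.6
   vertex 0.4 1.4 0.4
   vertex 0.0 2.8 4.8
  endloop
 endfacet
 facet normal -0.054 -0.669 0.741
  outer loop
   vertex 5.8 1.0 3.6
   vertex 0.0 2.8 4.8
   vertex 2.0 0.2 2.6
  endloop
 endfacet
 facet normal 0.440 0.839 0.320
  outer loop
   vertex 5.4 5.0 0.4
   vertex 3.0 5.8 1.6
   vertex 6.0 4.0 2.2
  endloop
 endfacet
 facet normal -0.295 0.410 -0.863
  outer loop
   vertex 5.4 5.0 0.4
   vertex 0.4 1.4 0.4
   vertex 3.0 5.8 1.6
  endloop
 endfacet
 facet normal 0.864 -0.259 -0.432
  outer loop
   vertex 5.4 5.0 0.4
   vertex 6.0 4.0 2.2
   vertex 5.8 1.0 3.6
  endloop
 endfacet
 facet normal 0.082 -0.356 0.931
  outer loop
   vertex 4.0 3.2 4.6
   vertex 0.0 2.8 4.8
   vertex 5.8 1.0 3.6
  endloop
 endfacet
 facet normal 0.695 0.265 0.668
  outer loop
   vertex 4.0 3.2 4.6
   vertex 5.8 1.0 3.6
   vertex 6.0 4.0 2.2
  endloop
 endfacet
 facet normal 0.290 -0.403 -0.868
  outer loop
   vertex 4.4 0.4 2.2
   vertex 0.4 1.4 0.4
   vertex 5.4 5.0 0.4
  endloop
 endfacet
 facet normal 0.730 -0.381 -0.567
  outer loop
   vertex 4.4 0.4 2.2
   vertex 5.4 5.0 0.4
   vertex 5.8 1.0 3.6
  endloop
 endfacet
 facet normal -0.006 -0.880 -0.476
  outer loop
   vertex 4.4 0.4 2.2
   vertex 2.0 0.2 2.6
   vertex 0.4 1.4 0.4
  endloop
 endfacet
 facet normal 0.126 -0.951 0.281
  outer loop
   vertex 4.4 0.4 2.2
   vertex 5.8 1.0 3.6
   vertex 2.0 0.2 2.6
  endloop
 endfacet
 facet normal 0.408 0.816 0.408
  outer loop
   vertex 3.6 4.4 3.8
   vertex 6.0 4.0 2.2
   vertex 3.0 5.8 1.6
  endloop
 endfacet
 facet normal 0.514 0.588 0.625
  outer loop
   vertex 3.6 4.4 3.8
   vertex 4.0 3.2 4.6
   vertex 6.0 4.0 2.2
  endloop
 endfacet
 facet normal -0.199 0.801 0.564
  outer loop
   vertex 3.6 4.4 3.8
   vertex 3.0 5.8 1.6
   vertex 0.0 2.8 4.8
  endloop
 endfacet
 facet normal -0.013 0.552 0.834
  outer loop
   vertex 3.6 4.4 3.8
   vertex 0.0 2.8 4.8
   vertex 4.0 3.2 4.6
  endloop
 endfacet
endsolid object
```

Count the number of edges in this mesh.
24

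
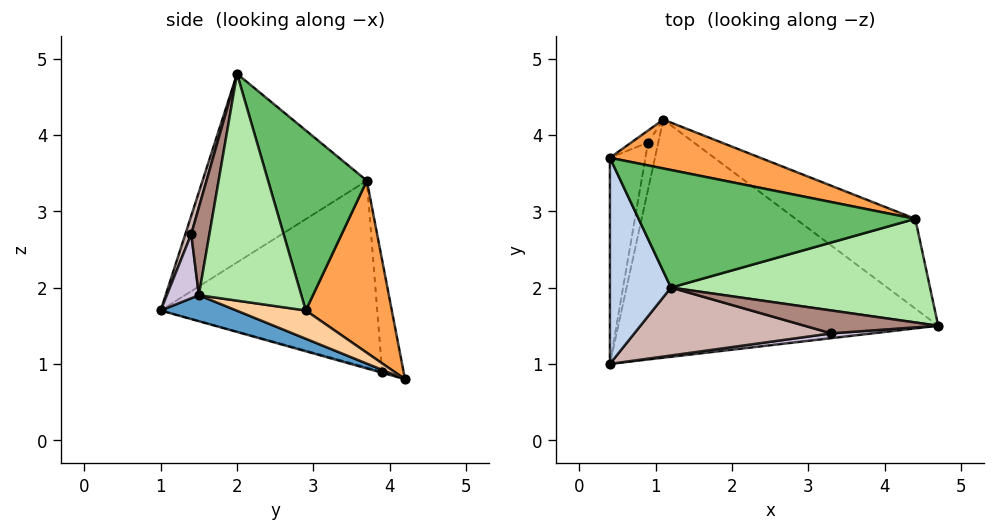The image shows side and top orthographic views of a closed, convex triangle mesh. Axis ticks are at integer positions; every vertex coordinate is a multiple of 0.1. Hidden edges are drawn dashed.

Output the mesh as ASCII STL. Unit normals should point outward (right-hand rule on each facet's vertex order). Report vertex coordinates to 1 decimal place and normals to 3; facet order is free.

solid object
 facet normal 0.078 -0.286 -0.955
  outer loop
   vertex 1.1 4.2 0.8
   vertex 4.7 1.5 1.9
   vertex 0.4 1.0 1.7
  endloop
 endfacet
 facet normal -0.934 -0.190 0.302
  outer loop
   vertex 1.2 2.0 4.8
   vertex 0.4 3.7 3.4
   vertex 0.4 1.0 1.7
  endloop
 endfacet
 facet normal 0.293 0.921 0.256
  outer loop
   vertex 4.4 2.9 1.7
   vertex 1.1 4.2 0.8
   vertex 0.4 3.7 3.4
  endloop
 endfacet
 facet normal 0.229 -0.089 -0.969
  outer loop
   vertex 4.4 2.9 1.7
   vertex 4.7 1.5 1.9
   vertex 1.1 4.2 0.8
  endloop
 endfacet
 facet normal 0.396 0.688 0.609
  outer loop
   vertex 4.4 2.9 1.7
   vertex 0.4 3.7 3.4
   vertex 1.2 2.0 4.8
  endloop
 endfacet
 facet normal 0.639 0.241 0.730
  outer loop
   vertex 4.4 2.9 1.7
   vertex 1.2 2.0 4.8
   vertex 4.7 1.5 1.9
  endloop
 endfacet
 facet normal -0.976 0.117 -0.186
  outer loop
   vertex 0.9 3.9 0.9
   vertex 0.4 1.0 1.7
   vertex 0.4 3.7 3.4
  endloop
 endfacet
 facet normal -0.844 0.520 -0.127
  outer loop
   vertex 0.9 3.9 0.9
   vertex 0.4 3.7 3.4
   vertex 1.1 4.2 0.8
  endloop
 endfacet
 facet normal -0.112 -0.246 -0.963
  outer loop
   vertex 0.9 3.9 0.9
   vertex 1.1 4.2 0.8
   vertex 0.4 1.0 1.7
  endloop
 endfacet
 facet normal 0.112 -0.991 0.072
  outer loop
   vertex 3.3 1.4 2.7
   vertex 0.4 1.0 1.7
   vertex 4.7 1.5 1.9
  endloop
 endfacet
 facet normal 0.388 -0.708 0.590
  outer loop
   vertex 3.3 1.4 2.7
   vertex 4.7 1.5 1.9
   vertex 1.2 2.0 4.8
  endloop
 endfacet
 facet normal 0.028 -0.953 0.300
  outer loop
   vertex 3.3 1.4 2.7
   vertex 1.2 2.0 4.8
   vertex 0.4 1.0 1.7
  endloop
 endfacet
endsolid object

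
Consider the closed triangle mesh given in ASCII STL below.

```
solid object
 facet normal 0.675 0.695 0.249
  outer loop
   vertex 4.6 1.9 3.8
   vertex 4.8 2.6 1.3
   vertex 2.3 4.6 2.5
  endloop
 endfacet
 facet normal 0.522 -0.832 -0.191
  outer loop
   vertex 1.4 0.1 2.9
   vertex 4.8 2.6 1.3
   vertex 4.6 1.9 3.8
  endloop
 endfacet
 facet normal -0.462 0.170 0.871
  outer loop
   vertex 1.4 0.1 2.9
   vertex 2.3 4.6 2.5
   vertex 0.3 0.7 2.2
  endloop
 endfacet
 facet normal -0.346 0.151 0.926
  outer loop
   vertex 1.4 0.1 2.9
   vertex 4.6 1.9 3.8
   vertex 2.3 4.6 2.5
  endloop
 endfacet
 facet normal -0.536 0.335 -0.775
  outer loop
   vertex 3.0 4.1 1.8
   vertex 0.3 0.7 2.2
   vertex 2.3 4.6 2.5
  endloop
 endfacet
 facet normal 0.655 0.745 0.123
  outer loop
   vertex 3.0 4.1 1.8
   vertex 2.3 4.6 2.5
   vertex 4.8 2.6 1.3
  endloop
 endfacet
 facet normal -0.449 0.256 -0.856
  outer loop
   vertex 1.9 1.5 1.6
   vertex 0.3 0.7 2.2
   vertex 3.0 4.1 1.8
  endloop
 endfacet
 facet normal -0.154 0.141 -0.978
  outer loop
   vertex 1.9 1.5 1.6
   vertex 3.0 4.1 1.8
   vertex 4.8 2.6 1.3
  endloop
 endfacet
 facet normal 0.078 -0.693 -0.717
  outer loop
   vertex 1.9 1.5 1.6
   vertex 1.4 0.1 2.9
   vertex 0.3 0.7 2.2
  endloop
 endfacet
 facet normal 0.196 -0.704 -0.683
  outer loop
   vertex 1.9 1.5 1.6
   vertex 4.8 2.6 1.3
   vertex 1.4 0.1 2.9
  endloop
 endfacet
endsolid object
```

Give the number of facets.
10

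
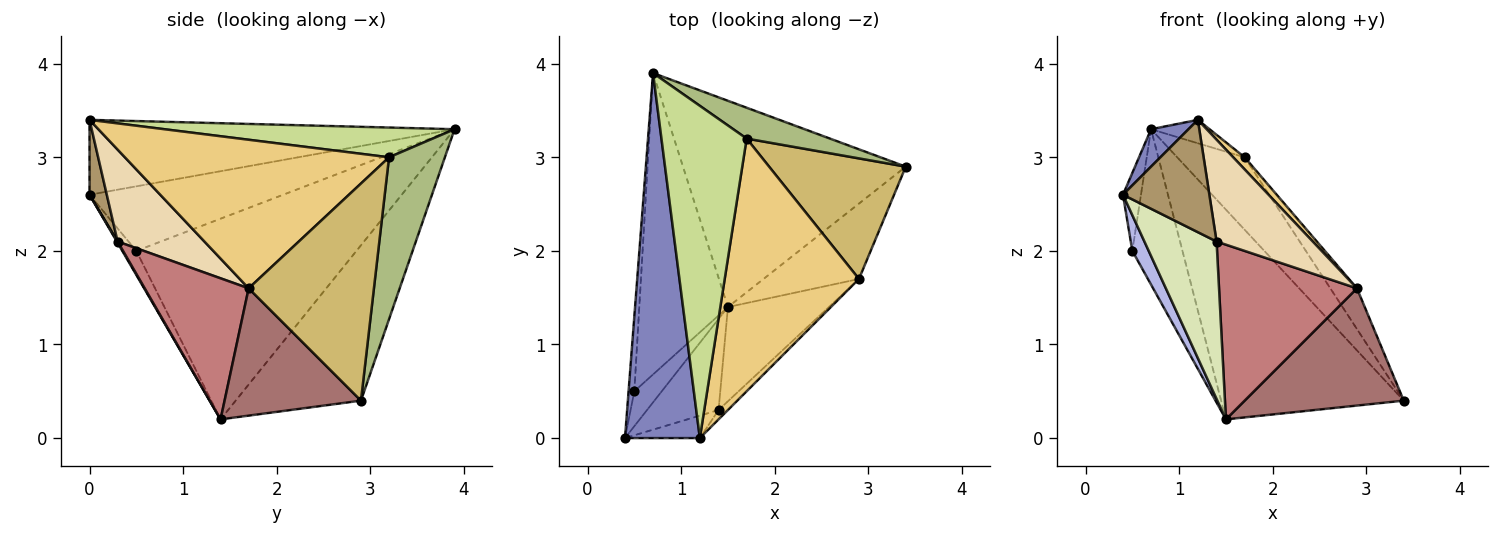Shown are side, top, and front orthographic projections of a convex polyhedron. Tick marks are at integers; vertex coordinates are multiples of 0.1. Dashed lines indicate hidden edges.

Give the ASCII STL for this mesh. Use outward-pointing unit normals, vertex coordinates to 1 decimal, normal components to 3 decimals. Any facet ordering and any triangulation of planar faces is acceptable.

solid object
 facet normal -0.439 0.640 -0.630
  outer loop
   vertex 1.5 1.4 0.2
   vertex 0.7 3.9 3.3
   vertex 3.4 2.9 0.4
  endloop
 endfacet
 facet normal -0.705 -0.072 0.705
  outer loop
   vertex 1.2 0.0 3.4
   vertex 0.7 3.9 3.3
   vertex 0.4 0.0 2.6
  endloop
 endfacet
 facet normal -0.992 0.092 -0.088
  outer loop
   vertex 0.5 0.5 2.0
   vertex 0.4 0.0 2.6
   vertex 0.7 3.9 3.3
  endloop
 endfacet
 facet normal -0.523 -0.610 -0.595
  outer loop
   vertex 0.5 0.5 2.0
   vertex 1.5 1.4 0.2
   vertex 0.4 0.0 2.6
  endloop
 endfacet
 facet normal -0.896 0.204 -0.396
  outer loop
   vertex 0.5 0.5 2.0
   vertex 0.7 3.9 3.3
   vertex 1.5 1.4 0.2
  endloop
 endfacet
 facet normal 0.606 0.732 0.312
  outer loop
   vertex 1.7 3.2 3.0
   vertex 3.4 2.9 0.4
   vertex 0.7 3.9 3.3
  endloop
 endfacet
 facet normal 0.329 0.066 0.942
  outer loop
   vertex 1.7 3.2 3.0
   vertex 0.7 3.9 3.3
   vertex 1.2 0.0 3.4
  endloop
 endfacet
 facet normal 0.009 -0.866 -0.501
  outer loop
   vertex 1.4 0.3 2.1
   vertex 0.4 0.0 2.6
   vertex 1.5 1.4 0.2
  endloop
 endfacet
 facet normal 0.192 -0.962 -0.192
  outer loop
   vertex 1.4 0.3 2.1
   vertex 1.2 0.0 3.4
   vertex 0.4 0.0 2.6
  endloop
 endfacet
 facet normal 0.833 0.177 0.524
  outer loop
   vertex 2.9 1.7 1.6
   vertex 3.4 2.9 0.4
   vertex 1.7 3.2 3.0
  endloop
 endfacet
 facet normal 0.742 -0.032 0.670
  outer loop
   vertex 2.9 1.7 1.6
   vertex 1.7 3.2 3.0
   vertex 1.2 0.0 3.4
  endloop
 endfacet
 facet normal 0.669 -0.741 -0.068
  outer loop
   vertex 2.9 1.7 1.6
   vertex 1.2 0.0 3.4
   vertex 1.4 0.3 2.1
  endloop
 endfacet
 facet normal 0.585 -0.682 -0.439
  outer loop
   vertex 2.9 1.7 1.6
   vertex 1.5 1.4 0.2
   vertex 3.4 2.9 0.4
  endloop
 endfacet
 facet normal 0.553 -0.733 -0.396
  outer loop
   vertex 2.9 1.7 1.6
   vertex 1.4 0.3 2.1
   vertex 1.5 1.4 0.2
  endloop
 endfacet
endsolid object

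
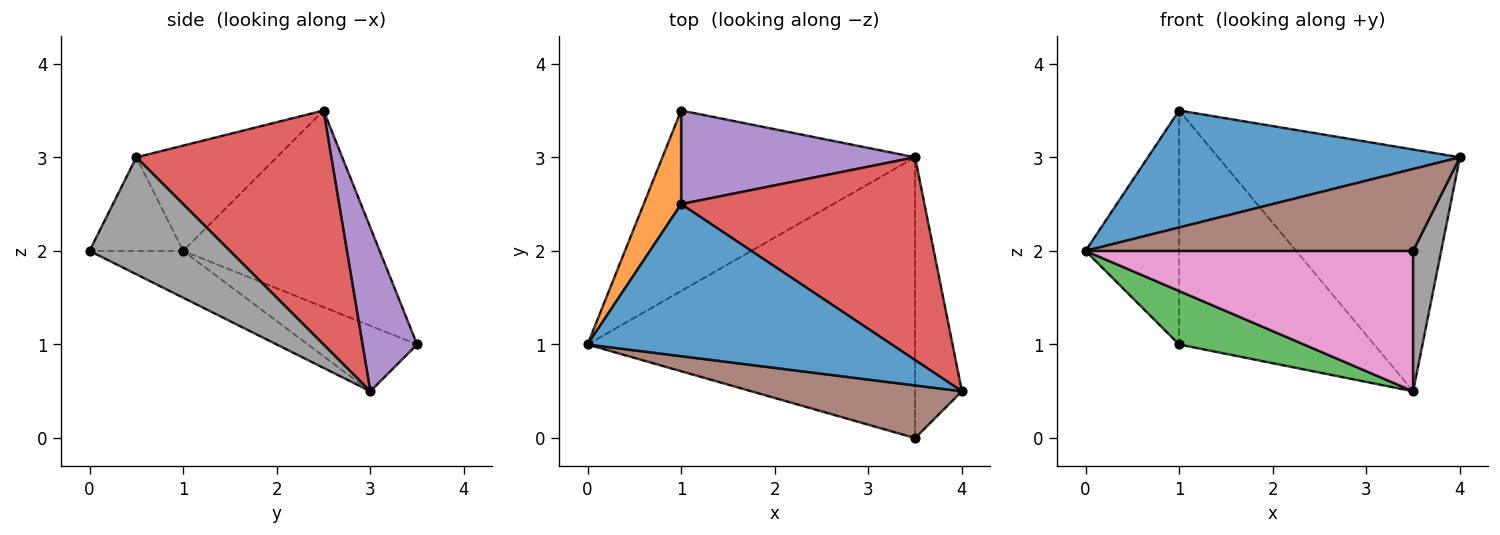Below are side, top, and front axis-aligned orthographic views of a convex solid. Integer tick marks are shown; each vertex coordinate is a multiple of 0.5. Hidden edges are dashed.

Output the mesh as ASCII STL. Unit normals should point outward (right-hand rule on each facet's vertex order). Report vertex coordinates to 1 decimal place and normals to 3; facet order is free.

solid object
 facet normal -0.265 -0.588 0.764
  outer loop
   vertex 1.0 2.5 3.5
   vertex 0.0 1.0 2.0
   vertex 4.0 0.5 3.0
  endloop
 endfacet
 facet normal -0.890 0.424 0.169
  outer loop
   vertex 1.0 2.5 3.5
   vertex 1.0 3.5 1.0
   vertex 0.0 1.0 2.0
  endloop
 endfacet
 facet normal -0.241 -0.276 -0.930
  outer loop
   vertex 3.5 3.0 0.5
   vertex 0.0 1.0 2.0
   vertex 1.0 3.5 1.0
  endloop
 endfacet
 facet normal 0.526 0.652 0.547
  outer loop
   vertex 3.5 3.0 0.5
   vertex 1.0 2.5 3.5
   vertex 4.0 0.5 3.0
  endloop
 endfacet
 facet normal 0.252 0.899 0.359
  outer loop
   vertex 3.5 3.0 0.5
   vertex 1.0 3.5 1.0
   vertex 1.0 2.5 3.5
  endloop
 endfacet
 facet normal -0.234 -0.818 0.526
  outer loop
   vertex 3.5 0.0 2.0
   vertex 4.0 0.5 3.0
   vertex 0.0 1.0 2.0
  endloop
 endfacet
 facet normal -0.127 -0.444 -0.887
  outer loop
   vertex 3.5 0.0 2.0
   vertex 0.0 1.0 2.0
   vertex 3.5 3.0 0.5
  endloop
 endfacet
 facet normal 0.913 -0.183 -0.365
  outer loop
   vertex 3.5 0.0 2.0
   vertex 3.5 3.0 0.5
   vertex 4.0 0.5 3.0
  endloop
 endfacet
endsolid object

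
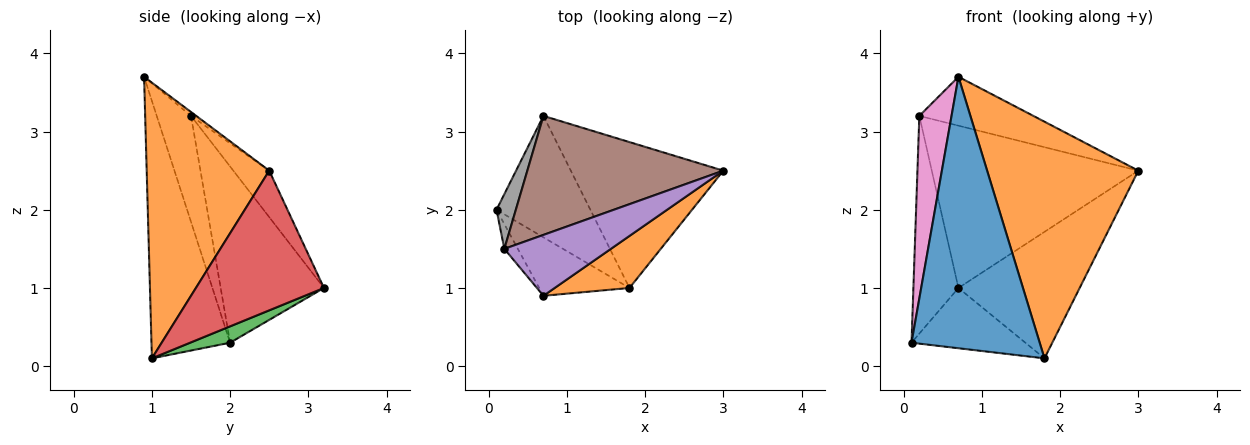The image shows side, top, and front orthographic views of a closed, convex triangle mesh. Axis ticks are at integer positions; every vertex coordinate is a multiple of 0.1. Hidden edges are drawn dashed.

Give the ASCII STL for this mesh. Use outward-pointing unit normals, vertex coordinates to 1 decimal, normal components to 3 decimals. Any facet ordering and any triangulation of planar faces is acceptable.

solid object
 facet normal -0.514 -0.838 -0.180
  outer loop
   vertex 0.7 0.9 3.7
   vertex 0.1 2.0 0.3
   vertex 1.8 1.0 0.1
  endloop
 endfacet
 facet normal 0.621 -0.766 0.168
  outer loop
   vertex 0.7 0.9 3.7
   vertex 1.8 1.0 0.1
   vertex 3.0 2.5 2.5
  endloop
 endfacet
 facet normal 0.154 0.439 -0.885
  outer loop
   vertex 0.7 3.2 1.0
   vertex 1.8 1.0 0.1
   vertex 0.1 2.0 0.3
  endloop
 endfacet
 facet normal 0.569 0.539 -0.621
  outer loop
   vertex 0.7 3.2 1.0
   vertex 3.0 2.5 2.5
   vertex 1.8 1.0 0.1
  endloop
 endfacet
 facet normal -0.029 0.626 0.780
  outer loop
   vertex 0.2 1.5 3.2
   vertex 0.7 0.9 3.7
   vertex 3.0 2.5 2.5
  endloop
 endfacet
 facet normal -0.139 0.799 0.586
  outer loop
   vertex 0.2 1.5 3.2
   vertex 3.0 2.5 2.5
   vertex 0.7 3.2 1.0
  endloop
 endfacet
 facet normal -0.726 -0.682 -0.093
  outer loop
   vertex 0.2 1.5 3.2
   vertex 0.1 2.0 0.3
   vertex 0.7 0.9 3.7
  endloop
 endfacet
 facet normal -0.912 0.398 0.100
  outer loop
   vertex 0.2 1.5 3.2
   vertex 0.7 3.2 1.0
   vertex 0.1 2.0 0.3
  endloop
 endfacet
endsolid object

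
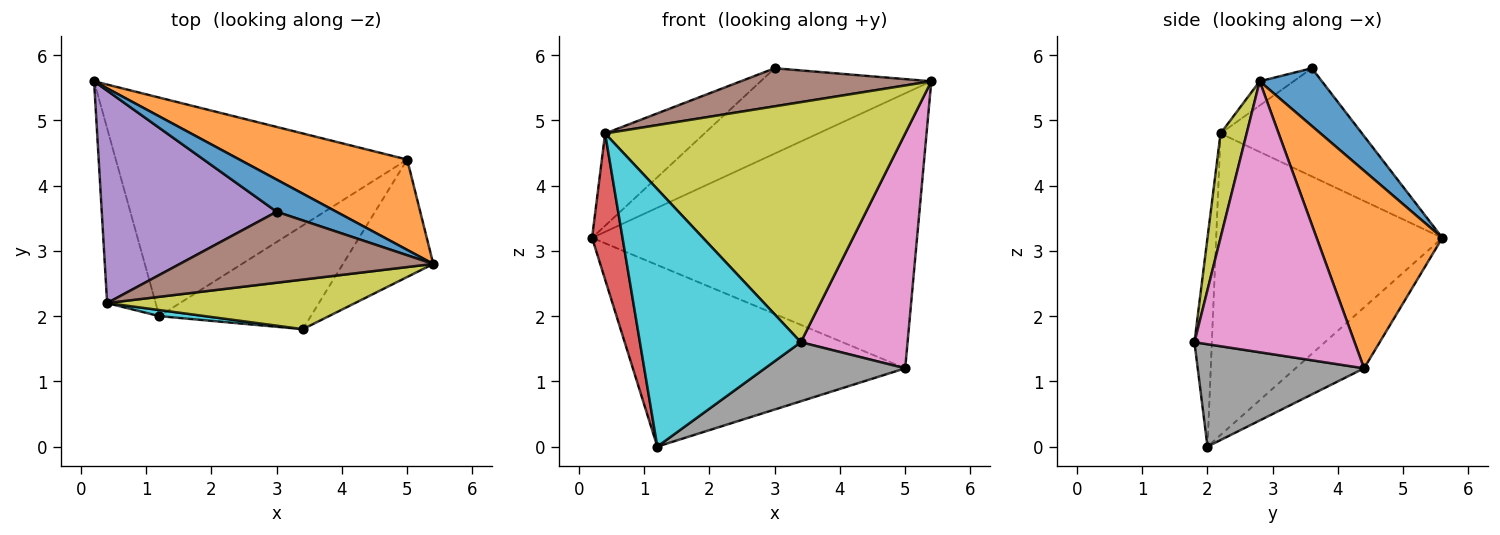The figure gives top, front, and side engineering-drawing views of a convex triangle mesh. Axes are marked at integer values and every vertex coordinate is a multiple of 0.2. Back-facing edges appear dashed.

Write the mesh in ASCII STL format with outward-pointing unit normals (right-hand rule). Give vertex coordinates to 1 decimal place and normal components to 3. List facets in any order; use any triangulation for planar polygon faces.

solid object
 facet normal 0.323 0.886 0.333
  outer loop
   vertex 3.0 3.6 5.8
   vertex 5.4 2.8 5.6
   vertex 0.2 5.6 3.2
  endloop
 endfacet
 facet normal 0.345 0.892 0.293
  outer loop
   vertex 5.0 4.4 1.2
   vertex 0.2 5.6 3.2
   vertex 5.4 2.8 5.6
  endloop
 endfacet
 facet normal -0.159 0.631 -0.759
  outer loop
   vertex 5.0 4.4 1.2
   vertex 1.2 2.0 0.0
   vertex 0.2 5.6 3.2
  endloop
 endfacet
 facet normal -0.979 -0.132 -0.158
  outer loop
   vertex 0.4 2.2 4.8
   vertex 0.2 5.6 3.2
   vertex 1.2 2.0 0.0
  endloop
 endfacet
 facet normal -0.493 0.346 0.798
  outer loop
   vertex 0.4 2.2 4.8
   vertex 3.0 3.6 5.8
   vertex 0.2 5.6 3.2
  endloop
 endfacet
 facet normal -0.084 -0.471 0.878
  outer loop
   vertex 0.4 2.2 4.8
   vertex 5.4 2.8 5.6
   vertex 3.0 3.6 5.8
  endloop
 endfacet
 facet normal 0.802 -0.535 -0.267
  outer loop
   vertex 3.4 1.8 1.6
   vertex 5.0 4.4 1.2
   vertex 5.4 2.8 5.6
  endloop
 endfacet
 facet normal 0.506 -0.427 -0.749
  outer loop
   vertex 3.4 1.8 1.6
   vertex 1.2 2.0 0.0
   vertex 5.0 4.4 1.2
  endloop
 endfacet
 facet normal 0.085 -0.976 0.202
  outer loop
   vertex 3.4 1.8 1.6
   vertex 5.4 2.8 5.6
   vertex 0.4 2.2 4.8
  endloop
 endfacet
 facet normal -0.107 -0.994 0.024
  outer loop
   vertex 3.4 1.8 1.6
   vertex 0.4 2.2 4.8
   vertex 1.2 2.0 0.0
  endloop
 endfacet
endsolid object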